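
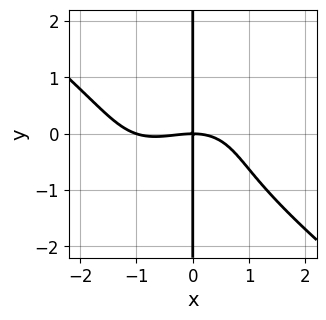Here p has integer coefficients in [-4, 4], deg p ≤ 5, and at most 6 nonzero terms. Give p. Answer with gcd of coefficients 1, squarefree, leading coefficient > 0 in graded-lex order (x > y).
x^4 + 2*x*y^3 + x^3 + x*y^2 + 3*x*y

The degree is 4 — the shape is more complex than any degree-3 curve.
Reading off the gridlines: among the integer gridlines, it crosses the x-axis at x ∈ {-1, 0}; every point of the y-axis in the box is on the curve.
Matching integer coefficients to the picture gives p.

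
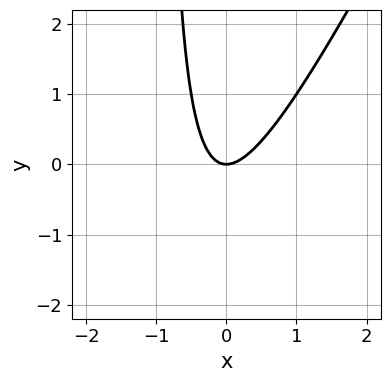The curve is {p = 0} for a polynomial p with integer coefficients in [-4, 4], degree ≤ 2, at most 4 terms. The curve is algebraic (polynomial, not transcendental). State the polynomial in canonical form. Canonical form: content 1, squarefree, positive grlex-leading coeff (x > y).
2*x^2 - x*y - y

The degree is 2 — no degree-1 curve has this shape.
Against the integer gridlines: it crosses the x-axis at the gridline x = 0; it meets the y-axis at y = 0 (among the integer gridlines).
Solving for integer coefficients yields p as stated.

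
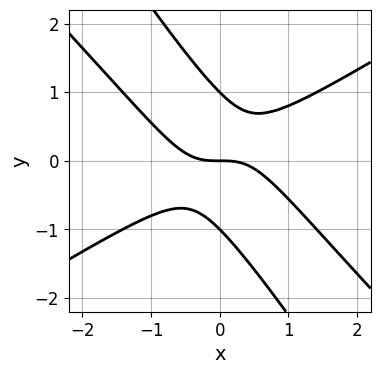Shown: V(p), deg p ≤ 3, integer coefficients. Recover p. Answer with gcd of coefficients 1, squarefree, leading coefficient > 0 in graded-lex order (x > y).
(a) The degree is 3 — a generic line meets the curve in up to 3 points.
(b) Checking where it meets the axes: it meets the x-axis at x = 0 (among the integer gridlines); among the integer gridlines, it crosses the y-axis at y ∈ {-1, 0, 1}.
(c) Putting this together gives p.

x^3 - 2*x*y^2 - y^3 + y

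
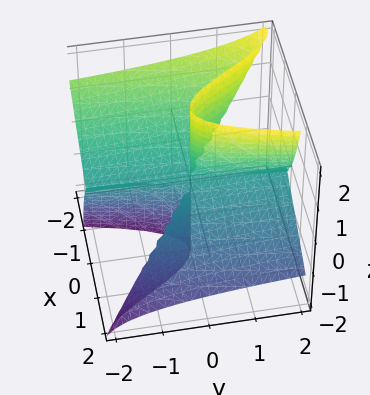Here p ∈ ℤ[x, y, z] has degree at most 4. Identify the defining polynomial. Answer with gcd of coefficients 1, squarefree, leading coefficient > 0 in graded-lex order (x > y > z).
2*x^3 + 3*x^2*z - y*z^2

1. Degree: the shape is more complex than any degree-2 surface, so deg p = 3.
2. From the visible intercepts: the visible z-axis segment lies entirely on the surface; it meets the x-axis at x = 0 (among the integer gridlines); every point of the y-axis in the box is on the surface.
3. Assembling these constraints gives the stated polynomial.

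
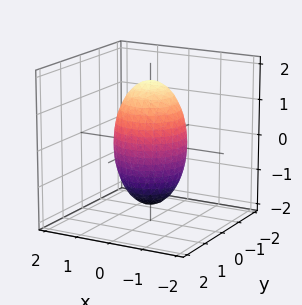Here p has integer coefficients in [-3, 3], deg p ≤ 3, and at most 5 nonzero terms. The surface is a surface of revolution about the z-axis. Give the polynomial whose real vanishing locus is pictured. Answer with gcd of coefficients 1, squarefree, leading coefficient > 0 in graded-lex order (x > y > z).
Degree: a generic line meets the surface in up to 2 points, so deg p = 2.
Symmetries: every cross-section ⟂ z is a circle, so x, y appear only via x² + y².
From the visible intercepts: a circular section at z = 1 has radius between 0 and 1; among the integer gridlines, it crosses the y-axis at y ∈ {-1, 1}; among the integer gridlines, it crosses the x-axis at x ∈ {-1, 1}.
These observations pin down the coefficients.

3*x^2 + 3*y^2 + z^2 - 3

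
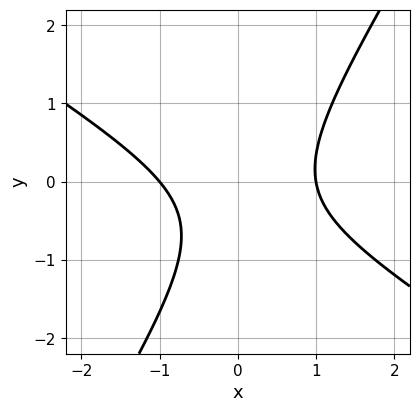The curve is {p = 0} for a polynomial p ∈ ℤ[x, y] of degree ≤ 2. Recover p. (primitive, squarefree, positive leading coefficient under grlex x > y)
3*x^2 + 3*x*y - 3*y^2 - 2*y - 3

The degree is 2 — no degree-1 curve has this shape.
Reading off the gridlines: no y-intercept at any integer in the box; the x-axis gridline crossings are at x ∈ {-1, 1}.
Assembling these constraints gives the stated polynomial.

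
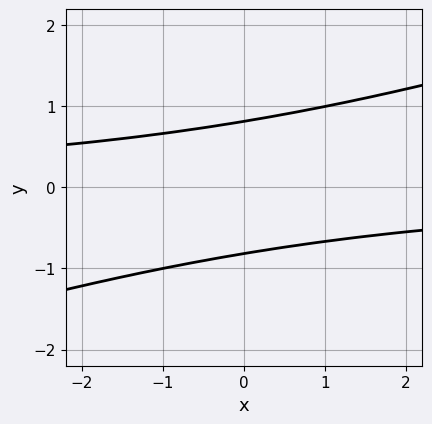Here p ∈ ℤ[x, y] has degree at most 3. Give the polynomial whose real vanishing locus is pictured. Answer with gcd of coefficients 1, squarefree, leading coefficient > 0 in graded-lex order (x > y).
x*y - 3*y^2 + 2

1. deg p = 2. No degree-1 curve has this shape.
2. Checking where it meets the axes: it misses every integer gridline on the x-axis.
3. These observations pin down the coefficients.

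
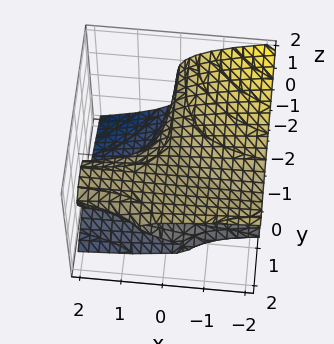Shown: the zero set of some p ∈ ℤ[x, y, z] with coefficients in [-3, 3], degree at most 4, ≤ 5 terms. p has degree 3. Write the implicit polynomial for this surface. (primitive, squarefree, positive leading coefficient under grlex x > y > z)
x*y^2 + 3*z^3 - 2*x*y + x - 2*z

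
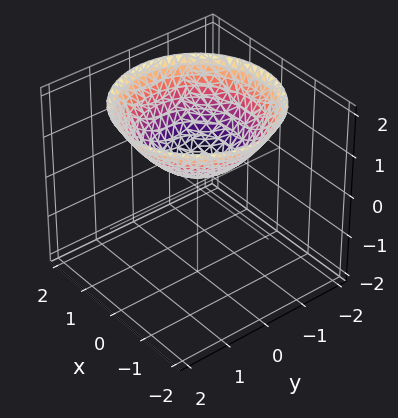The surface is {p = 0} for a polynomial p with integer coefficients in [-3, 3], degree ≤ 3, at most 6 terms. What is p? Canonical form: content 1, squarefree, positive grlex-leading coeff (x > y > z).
x^2 + y^2 - 2*z + 1

First, the degree is 2 — a generic line meets the surface in up to 2 points.
Next, symmetries: rotational symmetry about the z-axis ⇒ p depends on x, y only through x² + y².
Then, against the integer gridlines: no y-intercept at any integer in the box; a circular section at z = 2 has radius between 1 and 2.
Finally, solving for integer coefficients yields p as stated.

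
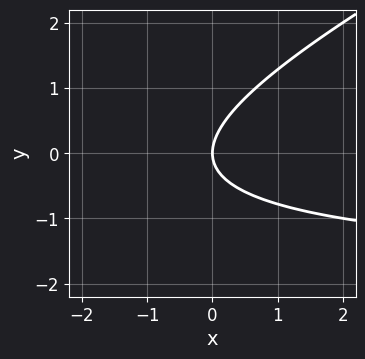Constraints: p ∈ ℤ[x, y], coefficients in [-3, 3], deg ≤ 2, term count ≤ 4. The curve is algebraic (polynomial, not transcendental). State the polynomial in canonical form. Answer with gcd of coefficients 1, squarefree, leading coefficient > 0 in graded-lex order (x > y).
x*y - 2*y^2 + 2*x

(a) The degree is 2 — no degree-1 curve has this shape.
(b) Observable constraints: it crosses the y-axis at the gridline y = 0; one x-axis crossing is at x = 0.
(c) These observations pin down the coefficients.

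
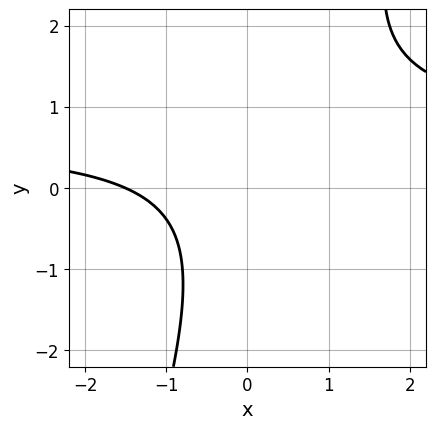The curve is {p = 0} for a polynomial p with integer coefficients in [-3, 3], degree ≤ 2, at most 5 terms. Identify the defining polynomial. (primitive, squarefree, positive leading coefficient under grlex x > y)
First, deg p = 2. A generic line meets the curve in up to 2 points.
Next, against the integer gridlines: it misses every integer gridline on the y-axis.
Finally, together with the visible shape, these determine p as stated.

3*x*y - y^2 - 2*x - 3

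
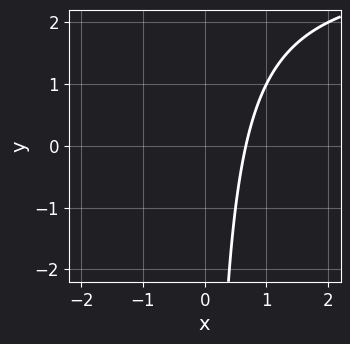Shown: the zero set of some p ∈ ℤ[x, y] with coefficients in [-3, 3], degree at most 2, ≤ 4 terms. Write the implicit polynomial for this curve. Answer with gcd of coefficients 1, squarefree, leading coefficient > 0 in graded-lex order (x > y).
First, the degree is 2 — no degree-1 curve has this shape.
Then, checking where it meets the axes: the curve avoids every integer y-axis point in the box.
Finally, assembling these constraints gives the stated polynomial.

x*y - 3*x + 2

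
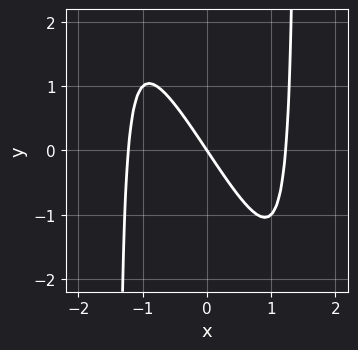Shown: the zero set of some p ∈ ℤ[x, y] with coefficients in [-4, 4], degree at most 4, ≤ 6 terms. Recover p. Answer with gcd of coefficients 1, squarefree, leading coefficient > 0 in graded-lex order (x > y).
First, the degree is 3 — a generic line meets the curve in up to 3 points.
Then, from the axis intercepts and sections: it crosses the x-axis at the gridline x = 0; it crosses the y-axis at the gridline y = 0.
Finally, the integer polynomial consistent with all of this is the stated p.

2*x^3 + x^2*y - 3*x - 2*y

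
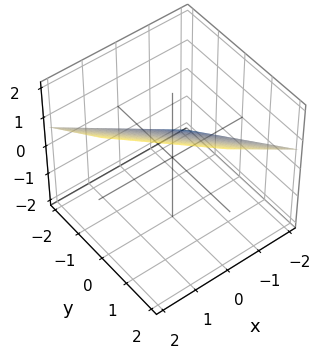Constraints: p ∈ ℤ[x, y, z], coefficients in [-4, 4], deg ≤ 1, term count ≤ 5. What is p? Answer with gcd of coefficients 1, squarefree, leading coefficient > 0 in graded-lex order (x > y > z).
First, degree: every cross-section is a straight line — this is a plane, so deg p = 1.
Then, against the integer gridlines: it meets the x-axis at x = -1 (among the integer gridlines); it meets the y-axis at y = -1 (among the integer gridlines).
Finally, assembling these constraints gives the stated polynomial.

2*x + 2*y - 3*z + 2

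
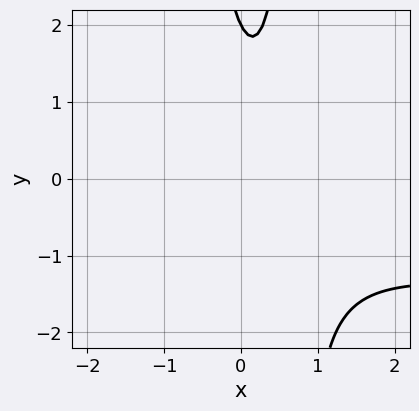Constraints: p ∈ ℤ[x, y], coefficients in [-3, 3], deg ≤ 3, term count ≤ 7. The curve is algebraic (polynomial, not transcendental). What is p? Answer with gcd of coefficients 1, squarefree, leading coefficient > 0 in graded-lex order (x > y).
2*x^2*y + 3*x^2 - 2*x - y + 2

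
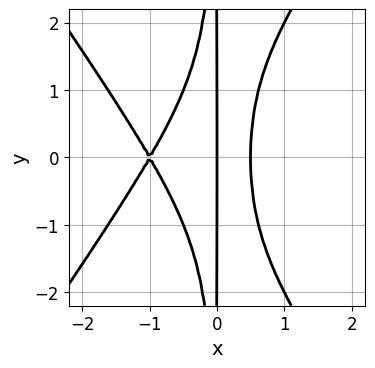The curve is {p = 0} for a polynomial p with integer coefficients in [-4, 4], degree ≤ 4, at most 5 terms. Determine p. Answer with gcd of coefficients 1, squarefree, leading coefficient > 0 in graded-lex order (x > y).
The degree is 4 — no degree-3 curve has this shape.
Symmetries: mirror symmetry y ↦ −y ⇒ only even powers of y.
Against the integer gridlines: the x-axis gridline crossings are at x ∈ {-1, 0}; the visible y-axis segment lies entirely on the curve.
Solving for integer coefficients yields p as stated.

2*x^4 - x^2*y^2 + 3*x^3 - x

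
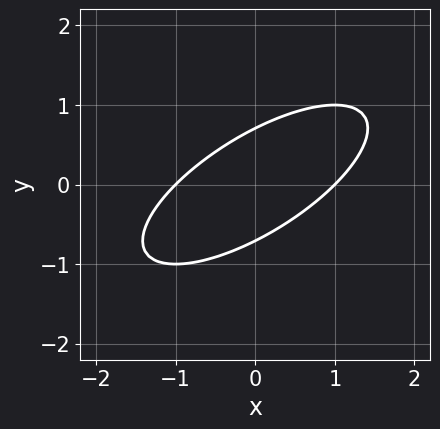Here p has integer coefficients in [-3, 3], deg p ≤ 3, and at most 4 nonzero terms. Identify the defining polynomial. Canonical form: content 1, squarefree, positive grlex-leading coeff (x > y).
x^2 - 2*x*y + 2*y^2 - 1

deg p = 2. The shape is more complex than any degree-1 curve.
Observable constraints: among the integer gridlines, it crosses the x-axis at x ∈ {-1, 1}.
Together with the visible shape, these determine p as stated.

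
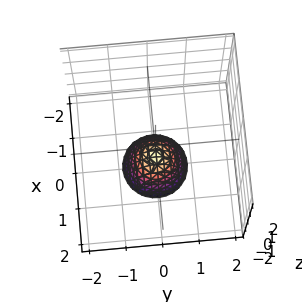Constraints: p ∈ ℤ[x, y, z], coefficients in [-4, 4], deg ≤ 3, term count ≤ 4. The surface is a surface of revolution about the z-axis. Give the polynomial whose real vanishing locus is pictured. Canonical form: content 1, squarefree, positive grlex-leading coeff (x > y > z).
(a) deg p = 2. The shape is more complex than any degree-1 surface.
(b) Symmetries: rotational symmetry about the z-axis ⇒ p depends on x, y only through x² + y².
(c) Against the integer gridlines: the surface avoids every integer y-axis point in the box; it misses every integer gridline on the x-axis.
(d) Putting this together gives p. Check: (0, 0, -1) on the z-axis lies on the surface, and p(0, 0, -1) = 0. ✓

3*x^2 + 3*y^2 + 2*z + 2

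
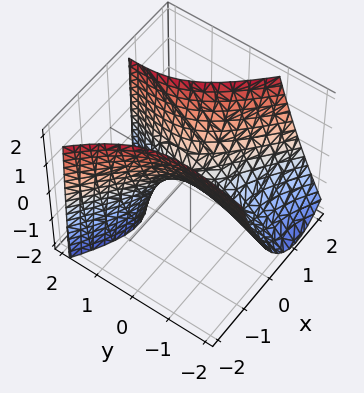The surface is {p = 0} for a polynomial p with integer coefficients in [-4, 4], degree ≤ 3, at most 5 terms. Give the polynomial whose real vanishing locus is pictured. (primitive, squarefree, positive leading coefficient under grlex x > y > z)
3*x^2 + 3*x*y - y^2 + y*z - 2*z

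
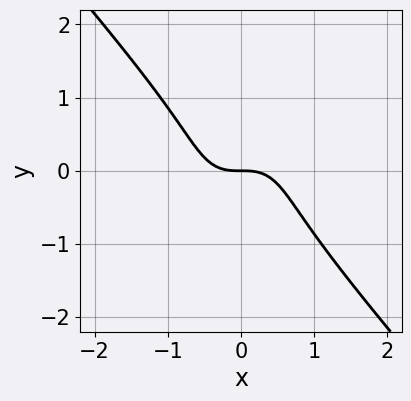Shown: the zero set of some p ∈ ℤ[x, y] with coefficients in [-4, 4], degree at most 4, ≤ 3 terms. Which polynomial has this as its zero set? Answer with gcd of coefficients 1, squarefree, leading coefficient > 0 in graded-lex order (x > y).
1. The degree is 3 — a generic line meets the curve in up to 3 points.
2. Checking where it meets the axes: one x-axis crossing is at x = 0; it crosses the y-axis at the gridline y = 0.
3. Together with the visible shape, these determine p as stated.

3*x^3 + 2*y^3 + 2*y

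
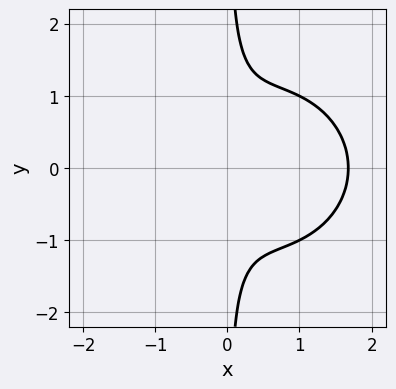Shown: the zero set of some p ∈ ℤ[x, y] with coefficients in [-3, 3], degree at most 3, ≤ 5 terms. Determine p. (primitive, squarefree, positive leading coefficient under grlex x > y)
1. deg p = 3. No degree-2 curve has this shape.
2. Symmetries: the y ↦ −y reflection is a symmetry, so y appears only in even powers.
3. From the axis intercepts and sections: the curve avoids every integer y-axis point in the box.
4. Matching integer coefficients to the picture gives p.

2*x^3 + 2*x*y^2 - 3*x^2 - 1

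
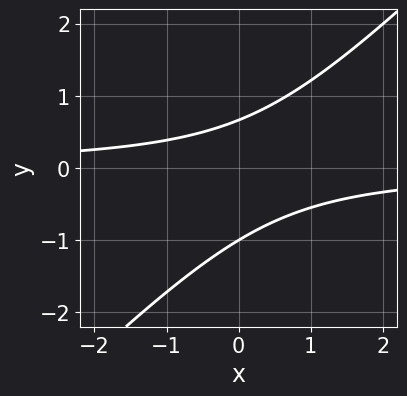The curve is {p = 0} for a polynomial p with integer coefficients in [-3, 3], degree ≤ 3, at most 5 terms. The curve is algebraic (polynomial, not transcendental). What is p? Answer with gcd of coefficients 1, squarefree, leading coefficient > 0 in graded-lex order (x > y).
3*x*y - 3*y^2 - y + 2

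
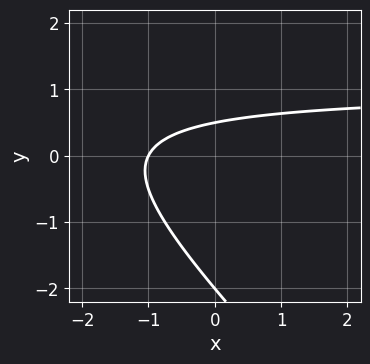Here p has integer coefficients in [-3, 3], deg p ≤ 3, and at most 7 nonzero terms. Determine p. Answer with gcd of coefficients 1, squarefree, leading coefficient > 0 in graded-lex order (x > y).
2*x*y + 2*y^2 - 2*x + 3*y - 2

1. deg p = 2. The shape is more complex than any degree-1 curve.
2. From the axis intercepts and sections: it crosses the y-axis at the gridline y = -2; one x-axis crossing is at x = -1.
3. Assembling these constraints gives the stated polynomial.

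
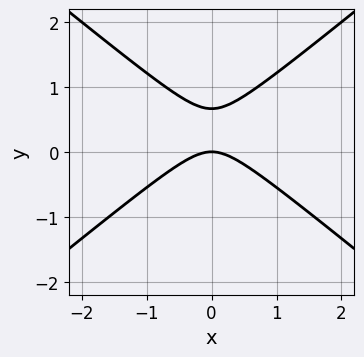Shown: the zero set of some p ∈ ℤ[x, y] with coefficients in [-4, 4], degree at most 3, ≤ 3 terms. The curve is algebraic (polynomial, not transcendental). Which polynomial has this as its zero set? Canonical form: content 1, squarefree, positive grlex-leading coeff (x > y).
2*x^2 - 3*y^2 + 2*y

1. Degree: no degree-1 curve has this shape, so deg p = 2.
2. Symmetries: the x ↦ −x reflection is a symmetry, so x appears only in even powers.
3. From the axis intercepts and sections: it crosses the y-axis at the gridline y = 0; one x-axis crossing is at x = 0.
4. These observations pin down the coefficients.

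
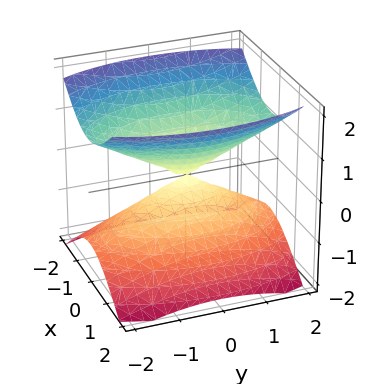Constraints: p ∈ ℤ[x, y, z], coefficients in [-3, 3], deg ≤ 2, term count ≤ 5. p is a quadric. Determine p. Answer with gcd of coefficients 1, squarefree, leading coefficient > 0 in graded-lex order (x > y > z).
There are 2 components. Treating them together as one polynomial.
deg p = 2. A double cone through the origin; a quadric.
Symmetries: the z ↦ −z reflection is a symmetry, so z appears only in even powers; it's symmetric under y → −y, forcing even powers of y; it's symmetric under x → −x, forcing even powers of x.
Checking where it meets the axes: one z-axis crossing is at z = 0; one y-axis crossing is at y = 0; it meets the x-axis at x = 0 (among the integer gridlines).
Putting this together gives p.

3*x^2 + y^2 - 3*z^2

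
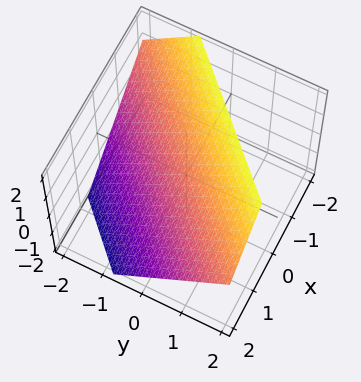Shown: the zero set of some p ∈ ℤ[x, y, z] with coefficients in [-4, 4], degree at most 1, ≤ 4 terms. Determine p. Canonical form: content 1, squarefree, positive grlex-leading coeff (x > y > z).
3*x - 3*y + 3*z - 2

First, deg p = 1. The surface is flat (a plane).
Finally, the integer polynomial consistent with all of this is the stated p.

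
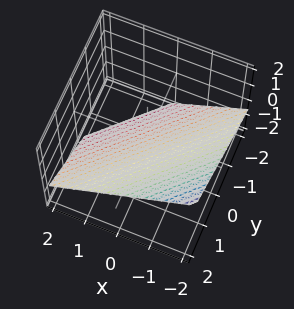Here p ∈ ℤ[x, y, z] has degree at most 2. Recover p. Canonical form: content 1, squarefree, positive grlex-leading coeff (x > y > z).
2*x - 2*y + 3*z + 2

1. deg p = 1. The surface is flat (a plane).
2. Observable constraints: it crosses the x-axis at the gridline x = -1; it meets the y-axis at y = 1 (among the integer gridlines).
3. Together with the visible shape, these determine p as stated.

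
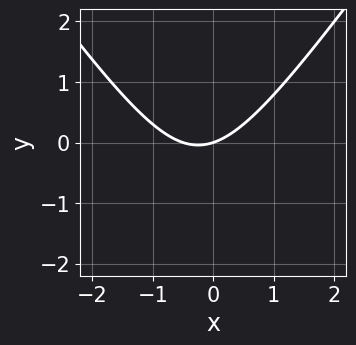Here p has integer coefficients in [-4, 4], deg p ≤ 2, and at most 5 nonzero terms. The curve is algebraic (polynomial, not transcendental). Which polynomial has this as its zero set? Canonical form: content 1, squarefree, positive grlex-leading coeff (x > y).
Degree: no degree-1 curve has this shape, so deg p = 2.
Observable constraints: it meets the y-axis at y = 0 (among the integer gridlines); it meets the x-axis at x = 0 (among the integer gridlines).
Fitting integer coefficients to these (and the overall shape) gives p.

2*x^2 - y^2 + x - 3*y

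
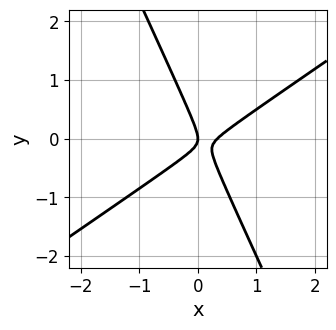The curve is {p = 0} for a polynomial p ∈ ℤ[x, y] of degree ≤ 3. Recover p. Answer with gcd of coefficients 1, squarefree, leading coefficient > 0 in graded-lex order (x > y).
3*x^2 - 3*x*y - 2*y^2 - x

deg p = 2. No degree-1 curve has this shape.
Reading off the gridlines: one y-axis crossing is at y = 0; it meets the x-axis at x = 0 (among the integer gridlines).
These observations pin down the coefficients.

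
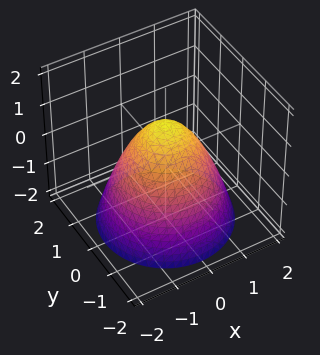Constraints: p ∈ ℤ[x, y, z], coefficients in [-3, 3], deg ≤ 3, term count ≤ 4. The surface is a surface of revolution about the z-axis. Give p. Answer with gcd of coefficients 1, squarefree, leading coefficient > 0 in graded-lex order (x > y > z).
1. deg p = 2. A generic line meets the surface in up to 2 points.
2. Symmetries: rotational symmetry about the z-axis ⇒ p depends on x, y only through x² + y².
3. From the axis intercepts and sections: the x-axis gridline crossings are at x ∈ {-1, 1}; it meets the z-axis at z = 1 (among the integer gridlines); among the integer gridlines, it crosses the y-axis at y ∈ {-1, 1}.
4. The integer polynomial consistent with all of this is the stated p.

x^2 + y^2 + z - 1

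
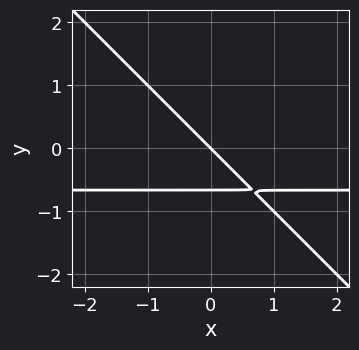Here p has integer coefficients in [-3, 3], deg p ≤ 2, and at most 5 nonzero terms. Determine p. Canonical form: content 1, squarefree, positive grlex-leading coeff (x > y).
Degree: no degree-1 curve has this shape, so deg p = 2.
Against the integer gridlines: it meets the y-axis at y = 0 (among the integer gridlines); it meets the x-axis at x = 0 (among the integer gridlines).
Together with the visible shape, these determine p as stated.

3*x*y + 3*y^2 + 2*x + 2*y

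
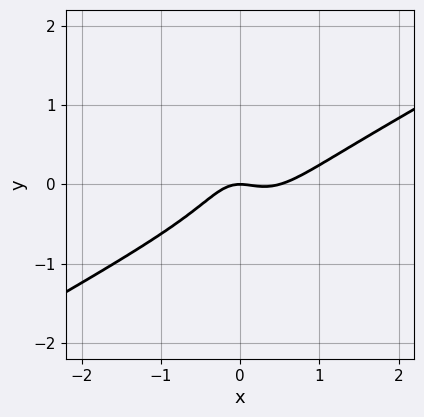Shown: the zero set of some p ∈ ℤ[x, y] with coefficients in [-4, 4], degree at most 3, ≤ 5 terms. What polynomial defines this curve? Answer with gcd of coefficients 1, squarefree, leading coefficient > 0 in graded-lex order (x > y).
1. The degree is 3 — a generic line meets the curve in up to 3 points.
2. Reading off the gridlines: it crosses the x-axis at the gridline x = 0; it crosses the y-axis at the gridline y = 0.
3. These observations pin down the coefficients.

2*x^3 - 3*x^2*y - 2*y^3 - x^2 - y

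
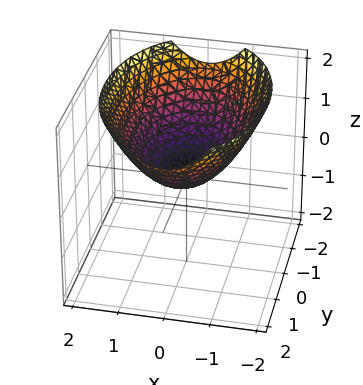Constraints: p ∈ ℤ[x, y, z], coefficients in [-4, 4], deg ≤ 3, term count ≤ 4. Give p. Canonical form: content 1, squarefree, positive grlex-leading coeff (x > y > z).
2*x^2 + y^2 - 3*z

1. Degree: a single bowl opening along one axis; a quadric, so deg p = 2.
2. Symmetries: it's symmetric under y → −y, forcing even powers of y; the x ↦ −x reflection is a symmetry, so x appears only in even powers.
3. Against the integer gridlines: it meets the z-axis at z = 0 (among the integer gridlines); it meets the y-axis at y = 0 (among the integer gridlines); one x-axis crossing is at x = 0.
4. Fitting integer coefficients to these (and the overall shape) gives p.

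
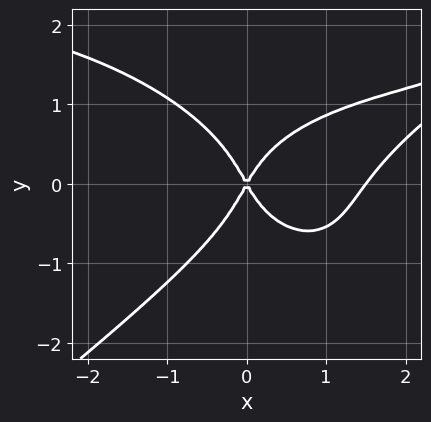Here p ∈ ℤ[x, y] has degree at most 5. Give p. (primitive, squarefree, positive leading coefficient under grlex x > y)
(a) Degree: the shape is more complex than any degree-3 curve, so deg p = 4.
(b) Reading off the gridlines: it crosses the y-axis at the gridline y = 0; it crosses the x-axis at the gridline x = 0.
(c) The integer polynomial consistent with all of this is the stated p.

x^3*y - 2*y^4 - 2*x^3 + 3*x^2 - y^2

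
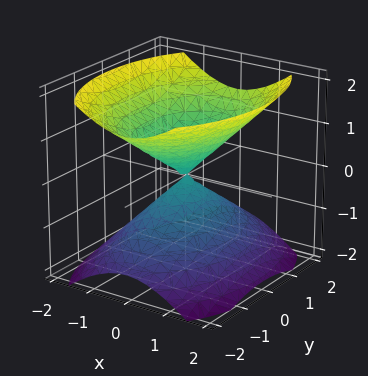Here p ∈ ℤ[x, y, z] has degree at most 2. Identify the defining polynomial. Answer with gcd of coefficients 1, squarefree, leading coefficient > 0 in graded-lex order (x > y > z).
First, the picture has 2 separate pieces. Treating them together as one polynomial.
Next, degree: a double cone through the origin; a quadric, so deg p = 2.
Then, symmetries: the z ↦ −z reflection is a symmetry, so z appears only in even powers; the y ↦ −y reflection is a symmetry, so y appears only in even powers; it's symmetric under x → −x, forcing even powers of x.
Then, observable constraints: one y-axis crossing is at y = 0; it meets the x-axis at x = 0 (among the integer gridlines); it meets the z-axis at z = 0 (among the integer gridlines).
Finally, these observations pin down the coefficients.

2*x^2 + y^2 - 2*z^2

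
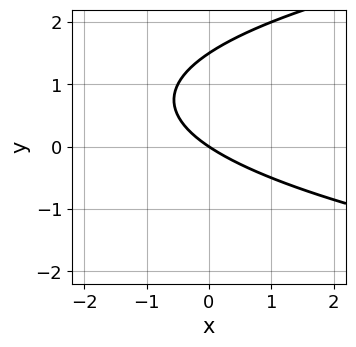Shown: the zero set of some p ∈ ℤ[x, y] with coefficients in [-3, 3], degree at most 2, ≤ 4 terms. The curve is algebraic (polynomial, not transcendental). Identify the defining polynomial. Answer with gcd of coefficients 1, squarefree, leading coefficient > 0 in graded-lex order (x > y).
2*y^2 - 2*x - 3*y

First, degree: no degree-1 curve has this shape, so deg p = 2.
Then, against the integer gridlines: one x-axis crossing is at x = 0; one y-axis crossing is at y = 0.
Finally, together with the visible shape, these determine p as stated.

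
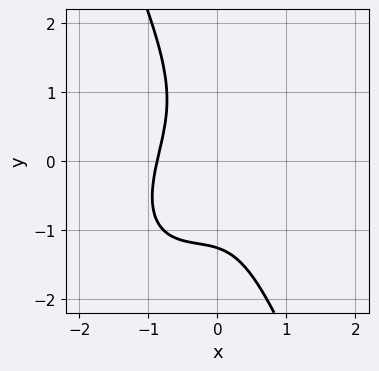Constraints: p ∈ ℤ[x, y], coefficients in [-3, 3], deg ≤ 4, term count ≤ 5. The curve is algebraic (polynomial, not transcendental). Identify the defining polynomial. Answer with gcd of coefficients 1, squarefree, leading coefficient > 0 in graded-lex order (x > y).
3*x^3 - 2*x^2*y + x*y^2 + y^3 + 2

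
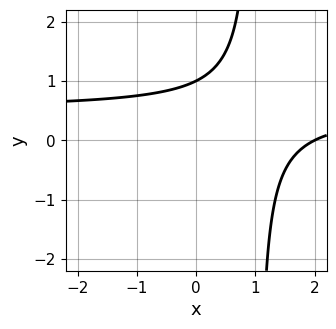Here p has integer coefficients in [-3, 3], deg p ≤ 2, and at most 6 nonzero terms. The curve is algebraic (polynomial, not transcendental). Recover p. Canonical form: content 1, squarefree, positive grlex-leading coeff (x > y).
2*x*y - x - 2*y + 2

(a) The degree is 2 — a generic line meets the curve in up to 2 points.
(b) From the visible intercepts: it meets the y-axis at y = 1 (among the integer gridlines); it meets the x-axis at x = 2 (among the integer gridlines).
(c) Fitting integer coefficients to these (and the overall shape) gives p.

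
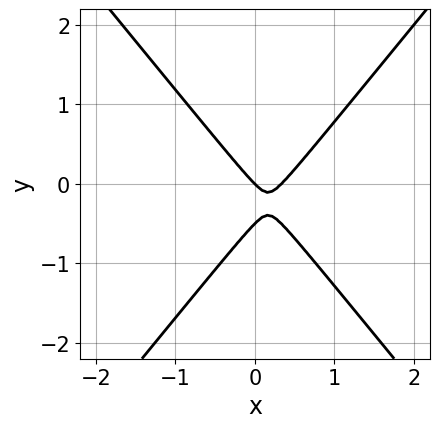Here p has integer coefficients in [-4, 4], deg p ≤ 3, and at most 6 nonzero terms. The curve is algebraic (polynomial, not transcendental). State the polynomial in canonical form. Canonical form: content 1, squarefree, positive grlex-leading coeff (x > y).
3*x^2 - 2*y^2 - x - y

(a) deg p = 2. The shape is more complex than any degree-1 curve.
(b) From the visible intercepts: one x-axis crossing is at x = 0; one y-axis crossing is at y = 0.
(c) These observations pin down the coefficients.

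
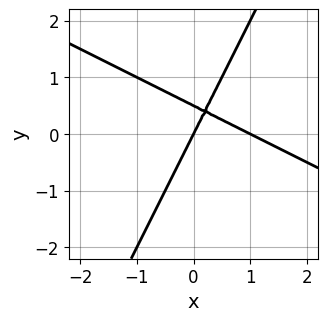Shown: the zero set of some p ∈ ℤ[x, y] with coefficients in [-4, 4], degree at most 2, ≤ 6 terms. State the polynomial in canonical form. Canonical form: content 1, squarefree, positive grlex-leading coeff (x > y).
2*x^2 + 3*x*y - 2*y^2 - 2*x + y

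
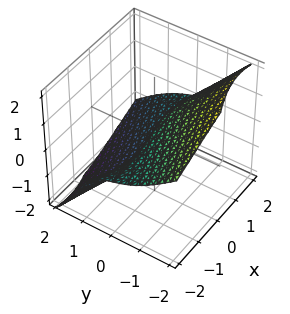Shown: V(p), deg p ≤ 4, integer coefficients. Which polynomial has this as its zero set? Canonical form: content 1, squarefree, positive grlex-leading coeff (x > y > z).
1. The degree is 3 — the shape is more complex than any degree-2 surface.
2. Observable constraints: every point of the x-axis in the box is on the surface; it meets the y-axis at y = 0 (among the integer gridlines); it meets the z-axis at z = 0 (among the integer gridlines).
3. These observations pin down the coefficients.

2*x^2*z - 3*x*z^2 + 2*y^3 + 3*z^3 + 3*y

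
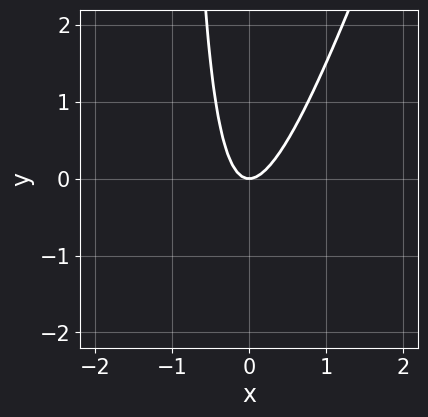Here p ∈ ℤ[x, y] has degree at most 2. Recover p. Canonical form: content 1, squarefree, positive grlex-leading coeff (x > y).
3*x^2 - x*y - y

(a) The degree is 2 — no degree-1 curve has this shape.
(b) From the axis intercepts and sections: it crosses the x-axis at the gridline x = 0; one y-axis crossing is at y = 0.
(c) The integer polynomial consistent with all of this is the stated p.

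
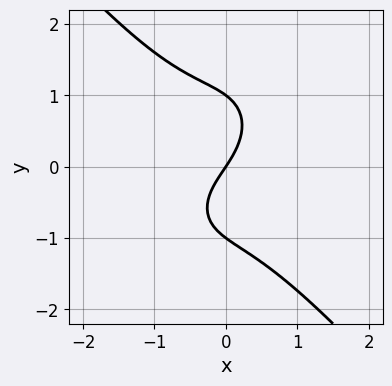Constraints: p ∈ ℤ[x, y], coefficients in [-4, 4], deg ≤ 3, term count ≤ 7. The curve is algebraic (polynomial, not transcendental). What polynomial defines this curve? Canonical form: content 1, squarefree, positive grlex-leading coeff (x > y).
(a) The degree is 3 — no degree-2 curve has this shape.
(b) Against the integer gridlines: the y-axis gridline crossings are at y ∈ {-1, 0, 1}; one x-axis crossing is at x = 0.
(c) Matching integer coefficients to the picture gives p.

3*x^3 + 2*y^3 + x^2 + 3*x - 2*y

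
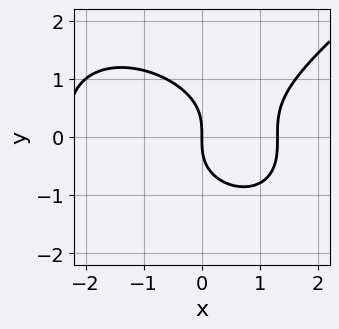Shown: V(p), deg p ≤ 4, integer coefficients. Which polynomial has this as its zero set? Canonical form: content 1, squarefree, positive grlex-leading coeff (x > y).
First, degree: no degree-2 curve has this shape, so deg p = 3.
Then, checking where it meets the axes: it meets the y-axis at y = 0 (among the integer gridlines); it meets the x-axis at x = 0 (among the integer gridlines).
Finally, putting this together gives p.

x^3 - 2*y^3 + x^2 - 3*x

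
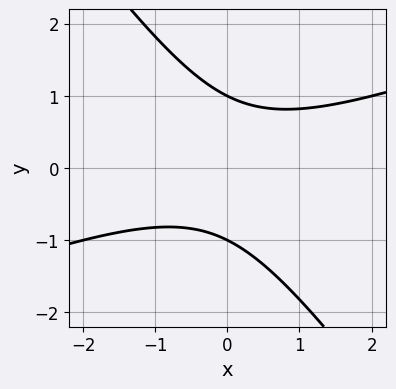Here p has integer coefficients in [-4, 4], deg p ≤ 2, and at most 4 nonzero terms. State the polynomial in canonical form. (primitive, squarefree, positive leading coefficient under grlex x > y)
(a) Degree: a generic line meets the curve in up to 2 points, so deg p = 2.
(b) Observable constraints: no x-intercept at any integer in the box; the y-axis gridline crossings are at y ∈ {-1, 1}.
(c) Assembling these constraints gives the stated polynomial.

x^2 - 2*x*y - 2*y^2 + 2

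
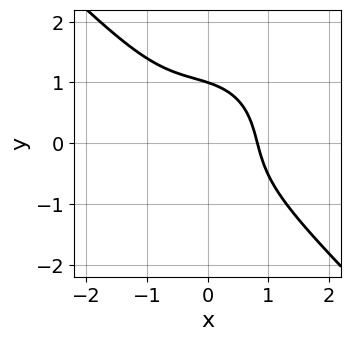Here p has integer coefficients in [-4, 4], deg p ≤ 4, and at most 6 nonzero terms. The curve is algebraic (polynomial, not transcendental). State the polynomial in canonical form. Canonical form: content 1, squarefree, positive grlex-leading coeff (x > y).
First, deg p = 3. The shape is more complex than any degree-2 curve.
Then, checking where it meets the axes: it crosses the y-axis at the gridline y = 1.
Finally, fitting integer coefficients to these (and the overall shape) gives p.

3*x^3 + 3*y^3 + 2*x^2 + 3*x*y - 3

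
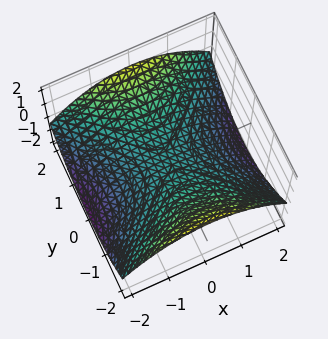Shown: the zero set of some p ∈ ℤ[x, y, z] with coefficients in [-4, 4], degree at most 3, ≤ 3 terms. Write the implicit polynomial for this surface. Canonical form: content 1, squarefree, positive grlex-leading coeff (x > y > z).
(a) Degree: a hyperbolic paraboloid; a quadric, so deg p = 2.
(b) Symmetries: it's symmetric under x → −x, forcing even powers of x; mirror symmetry y ↦ −y ⇒ only even powers of y.
(c) From the visible intercepts: it meets the z-axis at z = 0 (among the integer gridlines); it crosses the y-axis at the gridline y = 0; one x-axis crossing is at x = 0.
(d) Putting this together gives p.

x^2 - y^2 + 3*z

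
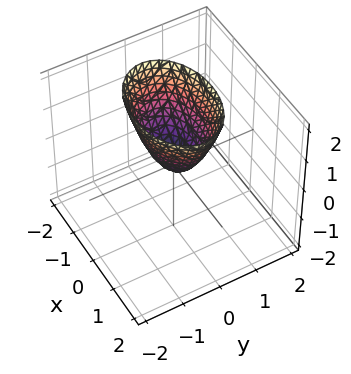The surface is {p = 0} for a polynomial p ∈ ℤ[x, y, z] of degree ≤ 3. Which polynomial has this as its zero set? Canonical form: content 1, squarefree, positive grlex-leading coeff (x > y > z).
First, the degree is 2 — a paraboloid; a quadric.
Then, symmetries: the x ↦ −x reflection is a symmetry, so x appears only in even powers; mirror symmetry y ↦ −y ⇒ only even powers of y.
Next, observable constraints: it meets the z-axis at z = 0 (among the integer gridlines); one y-axis crossing is at y = 0; it crosses the x-axis at the gridline x = 0.
Finally, these observations pin down the coefficients.

x^2 + 2*y^2 - z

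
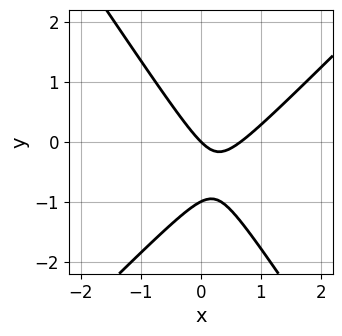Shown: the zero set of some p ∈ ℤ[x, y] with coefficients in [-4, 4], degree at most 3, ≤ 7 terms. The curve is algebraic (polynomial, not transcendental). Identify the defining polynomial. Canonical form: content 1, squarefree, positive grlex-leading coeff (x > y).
Degree: a generic line meets the curve in up to 2 points, so deg p = 2.
Against the integer gridlines: the y-axis gridline crossings are at y ∈ {-1, 0}; it meets the x-axis at x = 0 (among the integer gridlines).
Together with the visible shape, these determine p as stated.

3*x^2 - x*y - 2*y^2 - 2*x - 2*y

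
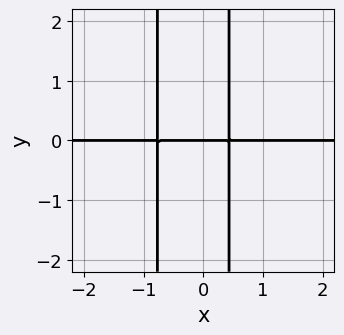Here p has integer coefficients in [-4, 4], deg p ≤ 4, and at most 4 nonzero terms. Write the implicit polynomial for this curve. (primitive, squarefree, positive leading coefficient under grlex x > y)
3*x^2*y + x*y - y

1. Degree: no degree-2 curve has this shape, so deg p = 3.
2. Reading off the gridlines: it crosses the y-axis at the gridline y = 0; every point of the x-axis in the box is on the curve.
3. These observations pin down the coefficients.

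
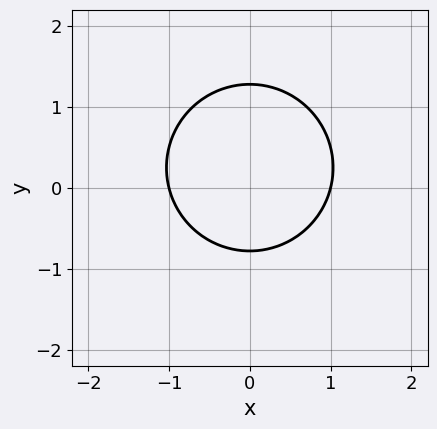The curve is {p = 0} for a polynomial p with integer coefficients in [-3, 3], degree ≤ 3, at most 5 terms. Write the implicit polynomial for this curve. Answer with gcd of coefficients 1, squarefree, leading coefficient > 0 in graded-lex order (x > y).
2*x^2 + 2*y^2 - y - 2

(a) The degree is 2 — no degree-1 curve has this shape.
(b) Symmetries: the x ↦ −x reflection is a symmetry, so x appears only in even powers.
(c) Observable constraints: among the integer gridlines, it crosses the x-axis at x ∈ {-1, 1}.
(d) These observations pin down the coefficients.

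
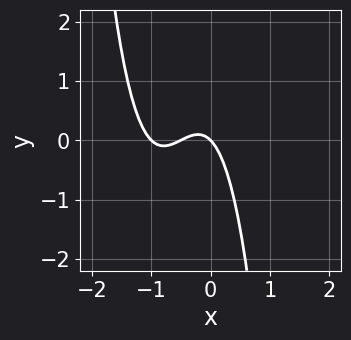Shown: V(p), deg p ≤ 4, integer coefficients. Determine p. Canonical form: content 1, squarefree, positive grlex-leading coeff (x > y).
2*x^3 + 3*x^2 + x + y

First, deg p = 3.
Next, observable constraints: it crosses the y-axis at the gridline y = 0; the x-axis gridline crossings are at x ∈ {-1, 0}.
Finally, assembling these constraints gives the stated polynomial.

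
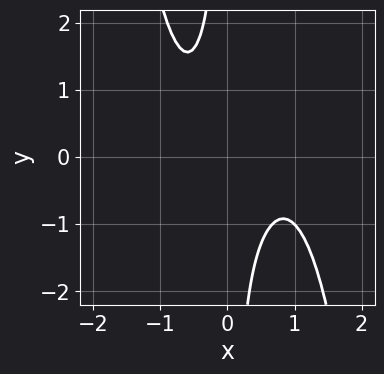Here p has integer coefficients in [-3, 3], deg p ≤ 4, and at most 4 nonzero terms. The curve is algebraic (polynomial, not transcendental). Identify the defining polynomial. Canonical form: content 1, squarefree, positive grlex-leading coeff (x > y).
1. The degree is 4 — a generic line meets the curve in up to 4 points.
2. Against the integer gridlines: no x-intercept at any integer in the box; it misses every integer gridline on the y-axis.
3. Fitting integer coefficients to these (and the overall shape) gives p.

3*x^4 - 2*x^3 + 3*x*y + 2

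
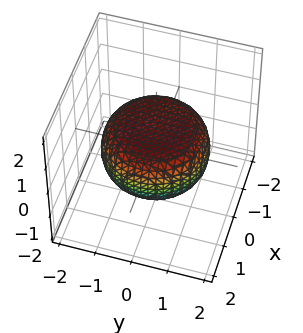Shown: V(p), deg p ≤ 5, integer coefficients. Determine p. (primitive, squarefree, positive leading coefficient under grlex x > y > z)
(a) Degree: no degree-3 surface has this shape, so deg p = 4.
(b) Symmetries: the surface is invariant under rotation about z: p = q(x² + y², z).
(c) Against the integer gridlines: a circular section at z = 0 has radius between 1 and 2.
(d) Matching integer coefficients to the picture gives p.

x^4 + 2*x^2*y^2 + y^4 - x^2 - y^2 + 3*z^2 - 2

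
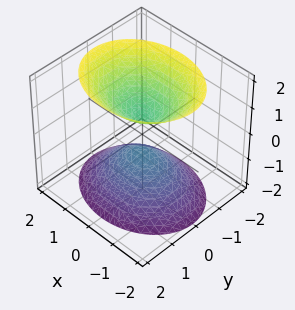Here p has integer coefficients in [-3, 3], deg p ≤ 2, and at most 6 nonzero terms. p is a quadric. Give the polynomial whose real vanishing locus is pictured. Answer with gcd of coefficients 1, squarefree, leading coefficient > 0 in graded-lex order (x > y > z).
2*x^2 + 3*y^2 - 2*z^2 + 1

First, I count 2 distinct pieces.
Next, deg p = 2.
Next, symmetries: it's symmetric under x → −x, forcing even powers of x; it's symmetric under z → −z, forcing even powers of z; mirror symmetry y ↦ −y ⇒ only even powers of y.
Next, observable constraints: no x-intercept at any integer in the box; no y-intercept at any integer in the box.
Finally, putting this together gives p.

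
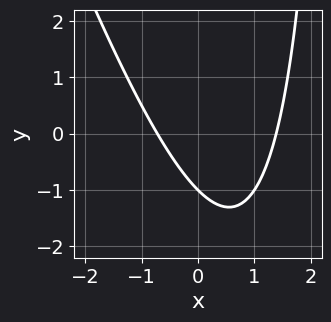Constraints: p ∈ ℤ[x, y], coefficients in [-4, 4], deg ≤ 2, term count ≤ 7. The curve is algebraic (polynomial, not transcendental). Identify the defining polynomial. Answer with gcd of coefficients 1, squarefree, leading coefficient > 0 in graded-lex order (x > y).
3*x^2 + x*y - 2*x - 3*y - 3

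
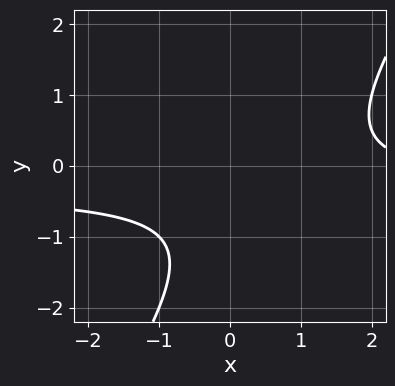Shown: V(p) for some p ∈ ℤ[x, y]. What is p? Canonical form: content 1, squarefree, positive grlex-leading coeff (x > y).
deg p = 2.
Against the integer gridlines: it misses every integer gridline on the y-axis; the curve avoids every integer x-axis point in the box.
The integer polynomial consistent with all of this is the stated p.

3*x*y - 2*y^2 + x - 3*y - 3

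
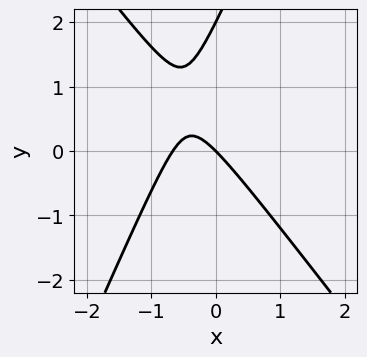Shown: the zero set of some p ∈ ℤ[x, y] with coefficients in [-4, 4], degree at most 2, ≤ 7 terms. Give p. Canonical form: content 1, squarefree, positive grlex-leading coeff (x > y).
The degree is 2 — no degree-1 curve has this shape.
Against the integer gridlines: it meets the x-axis at x = 0 (among the integer gridlines); the y-axis gridline crossings are at y ∈ {0, 2}.
Solving for integer coefficients yields p as stated.

3*x^2 + x*y - y^2 + 2*x + 2*y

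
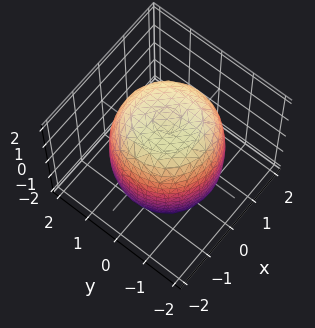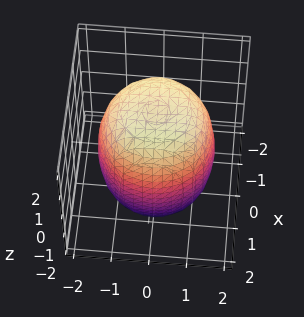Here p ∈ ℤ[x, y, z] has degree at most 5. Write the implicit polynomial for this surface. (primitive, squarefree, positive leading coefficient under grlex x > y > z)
x^4 + 2*x^2*y^2 + y^4 - x^2 - y^2 + z^2 - 3

(a) deg p = 4. No degree-3 surface has this shape.
(b) By symmetry, every cross-section ⟂ z is a circle, so x, y appear only via x² + y².
(c) From the visible intercepts: a circular section at z = -1 has radius between 1 and 2.
(d) These observations pin down the coefficients.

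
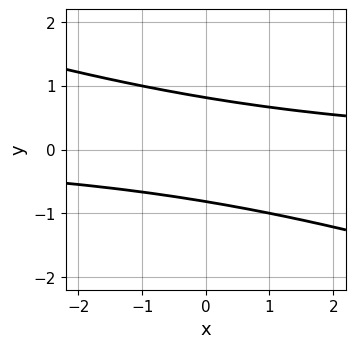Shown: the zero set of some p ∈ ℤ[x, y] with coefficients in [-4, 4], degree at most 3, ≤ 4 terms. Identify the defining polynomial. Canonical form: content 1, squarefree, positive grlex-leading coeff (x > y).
x*y + 3*y^2 - 2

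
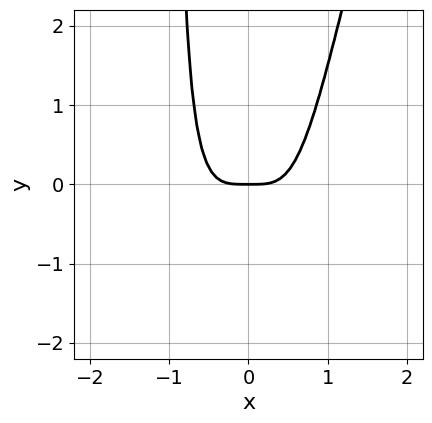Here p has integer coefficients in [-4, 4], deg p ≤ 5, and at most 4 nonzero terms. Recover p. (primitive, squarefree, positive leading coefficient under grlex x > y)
First, the degree is 4 — a generic line meets the curve in up to 4 points.
Next, from the axis intercepts and sections: it meets the y-axis at y = 0 (among the integer gridlines); it meets the x-axis at x = 0 (among the integer gridlines).
Finally, matching integer coefficients to the picture gives p.

3*x^4 - x^3*y - y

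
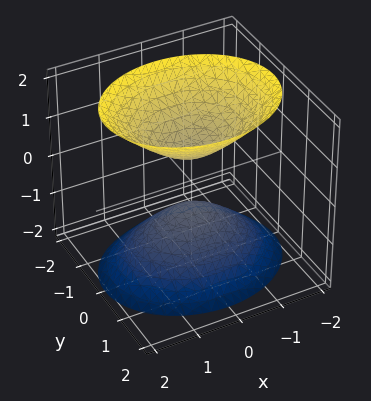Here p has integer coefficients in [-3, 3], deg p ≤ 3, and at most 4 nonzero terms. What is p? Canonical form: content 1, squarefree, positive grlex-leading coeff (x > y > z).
2*x^2 + 3*y^2 - 2*z^2 + 1

The picture has 2 separate pieces. Treating them together as one polynomial.
deg p = 2. Two separate bowl-shaped sheets opening away from each other; a quadric.
Symmetries: the z ↦ −z reflection is a symmetry, so z appears only in even powers; mirror symmetry x ↦ −x ⇒ only even powers of x; the y ↦ −y reflection is a symmetry, so y appears only in even powers.
Observable constraints: no x-intercept at any integer in the box; no y-intercept at any integer in the box.
Putting this together gives p.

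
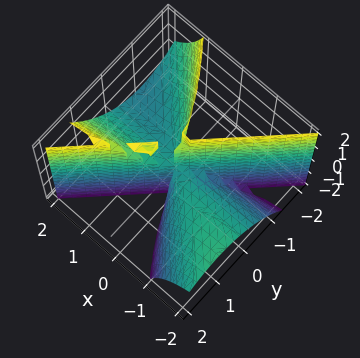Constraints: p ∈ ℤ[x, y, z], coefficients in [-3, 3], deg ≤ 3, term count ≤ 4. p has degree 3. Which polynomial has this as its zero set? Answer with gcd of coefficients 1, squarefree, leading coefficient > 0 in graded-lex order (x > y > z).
(a) I count 3 distinct pieces. Treating them together as one polynomial.
(b) The degree is 3 — a generic line meets the surface in up to 3 points.
(c) Against the integer gridlines: one y-axis crossing is at y = 0; the visible z-axis segment lies entirely on the surface; the visible x-axis segment lies entirely on the surface.
(d) The integer polynomial consistent with all of this is the stated p.

x^2*y - x^2*z + x*y*z - y^3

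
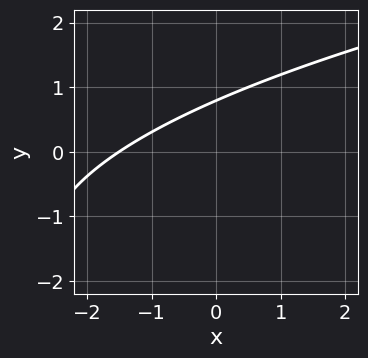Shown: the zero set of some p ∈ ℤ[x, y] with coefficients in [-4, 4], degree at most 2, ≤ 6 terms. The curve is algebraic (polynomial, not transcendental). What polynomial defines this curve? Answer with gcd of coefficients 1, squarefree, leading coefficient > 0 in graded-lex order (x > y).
First, degree: no degree-1 curve has this shape, so deg p = 2.
Finally, solving for integer coefficients yields p as stated.

y^2 - 2*x + 3*y - 3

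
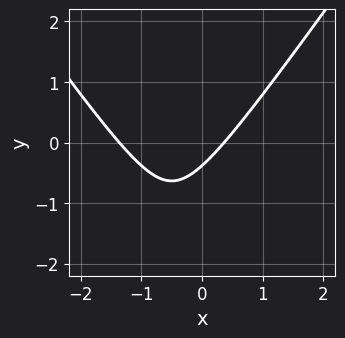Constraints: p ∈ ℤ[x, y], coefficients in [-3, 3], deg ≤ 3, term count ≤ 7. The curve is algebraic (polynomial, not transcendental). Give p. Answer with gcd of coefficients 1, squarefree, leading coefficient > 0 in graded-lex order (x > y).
2*x^2 - y^2 + 2*x - 3*y - 1

Degree: no degree-1 curve has this shape, so deg p = 2.
The integer polynomial consistent with all of this is the stated p.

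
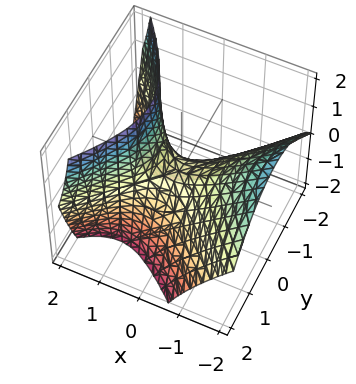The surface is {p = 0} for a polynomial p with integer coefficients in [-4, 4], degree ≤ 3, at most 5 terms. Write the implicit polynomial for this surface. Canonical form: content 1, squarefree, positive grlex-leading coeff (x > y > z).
x^2 + x*z - y^2 - z

Degree: the shape is more complex than any degree-1 surface, so deg p = 2.
Observable constraints: one y-axis crossing is at y = 0; it meets the x-axis at x = 0 (among the integer gridlines); it meets the z-axis at z = 0 (among the integer gridlines).
Solving for integer coefficients yields p as stated.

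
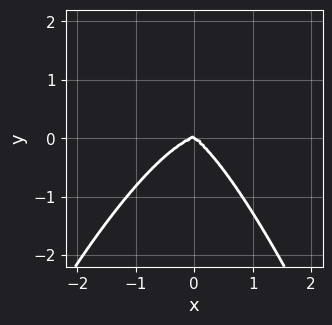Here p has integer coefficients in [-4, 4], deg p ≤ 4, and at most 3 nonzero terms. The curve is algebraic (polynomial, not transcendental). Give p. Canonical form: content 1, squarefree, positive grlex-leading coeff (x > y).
3*x^4 + 2*x*y^2 + 3*y^3

Degree: no degree-3 curve has this shape, so deg p = 4.
Reading off the gridlines: one x-axis crossing is at x = 0; one y-axis crossing is at y = 0.
Matching integer coefficients to the picture gives p.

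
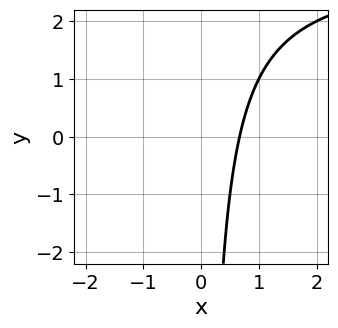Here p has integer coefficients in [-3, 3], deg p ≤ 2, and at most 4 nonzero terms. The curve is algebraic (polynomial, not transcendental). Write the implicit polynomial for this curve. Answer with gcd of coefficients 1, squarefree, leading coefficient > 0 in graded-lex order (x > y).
x*y - 3*x + 2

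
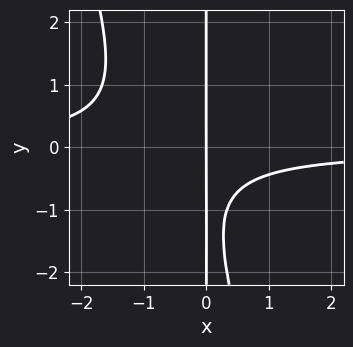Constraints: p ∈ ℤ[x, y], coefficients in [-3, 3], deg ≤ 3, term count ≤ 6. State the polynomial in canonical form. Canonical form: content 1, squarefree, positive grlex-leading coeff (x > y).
3*x^2*y + x*y^2 + 2*x*y + 2*x

1. The degree is 3 — no degree-2 curve has this shape.
2. Observable constraints: the visible y-axis segment lies entirely on the curve; it meets the x-axis at x = 0 (among the integer gridlines).
3. Matching integer coefficients to the picture gives p.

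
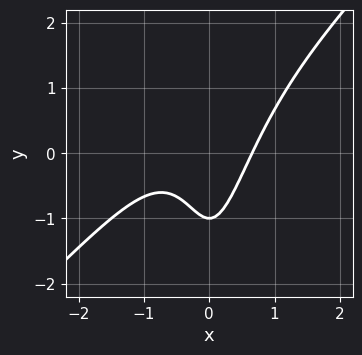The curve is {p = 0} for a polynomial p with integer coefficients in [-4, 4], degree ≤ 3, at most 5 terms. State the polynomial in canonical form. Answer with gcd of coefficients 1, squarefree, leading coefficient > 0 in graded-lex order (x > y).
2*x^3 - 2*x^2*y + x^2 - y - 1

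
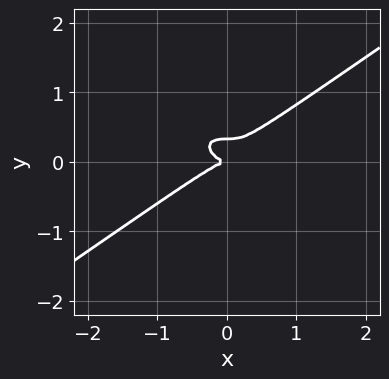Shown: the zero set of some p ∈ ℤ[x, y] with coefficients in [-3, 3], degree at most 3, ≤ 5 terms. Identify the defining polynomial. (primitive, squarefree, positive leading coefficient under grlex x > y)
x^3 - 3*y^3 + y^2

1. deg p = 3.
2. From the visible intercepts: one y-axis crossing is at y = 0; it meets the x-axis at x = 0 (among the integer gridlines).
3. The integer polynomial consistent with all of this is the stated p.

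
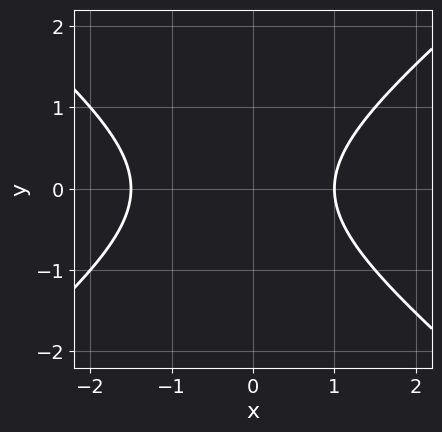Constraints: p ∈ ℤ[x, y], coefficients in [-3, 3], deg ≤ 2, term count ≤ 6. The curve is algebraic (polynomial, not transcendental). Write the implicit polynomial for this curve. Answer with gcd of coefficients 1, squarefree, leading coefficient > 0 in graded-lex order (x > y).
2*x^2 - 3*y^2 + x - 3

1. deg p = 2. No degree-1 curve has this shape.
2. Symmetries: it's symmetric under y → −y, forcing even powers of y.
3. From the axis intercepts and sections: it crosses the x-axis at the gridline x = 1; no y-intercept at any integer in the box.
4. Matching integer coefficients to the picture gives p.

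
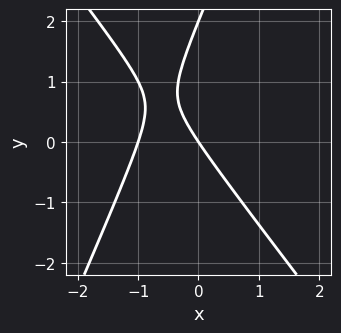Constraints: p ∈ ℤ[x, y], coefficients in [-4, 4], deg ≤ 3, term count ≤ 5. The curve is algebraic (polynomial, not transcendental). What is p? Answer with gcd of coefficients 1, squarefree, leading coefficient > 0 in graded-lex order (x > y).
(a) Degree: a generic line meets the curve in up to 2 points, so deg p = 2.
(b) Checking where it meets the axes: among the integer gridlines, it crosses the y-axis at y ∈ {0, 2}; among the integer gridlines, it crosses the x-axis at x ∈ {-1, 0}.
(c) Matching integer coefficients to the picture gives p.

3*x^2 + x*y - y^2 + 3*x + 2*y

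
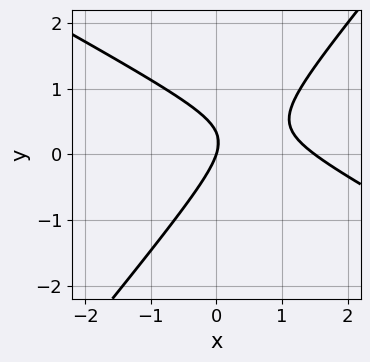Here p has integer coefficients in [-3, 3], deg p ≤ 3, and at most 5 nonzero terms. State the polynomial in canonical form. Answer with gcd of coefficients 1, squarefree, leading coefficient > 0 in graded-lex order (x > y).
2*x^2 + 2*x*y - 3*y^2 - 3*x + y

First, the degree is 2 — a generic line meets the curve in up to 2 points.
Next, from the axis intercepts and sections: it meets the y-axis at y = 0 (among the integer gridlines); it meets the x-axis at x = 0 (among the integer gridlines).
Finally, these observations pin down the coefficients.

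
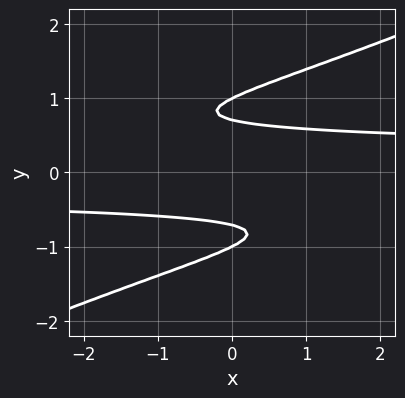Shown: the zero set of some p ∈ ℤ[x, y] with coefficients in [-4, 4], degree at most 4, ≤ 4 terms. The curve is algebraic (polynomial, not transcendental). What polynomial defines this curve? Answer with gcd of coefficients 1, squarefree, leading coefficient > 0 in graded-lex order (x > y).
The degree is 4 — no degree-3 curve has this shape.
Checking where it meets the axes: no x-intercept at any integer in the box; among the integer gridlines, it crosses the y-axis at y ∈ {-1, 1}.
Matching integer coefficients to the picture gives p.

x*y^3 - 2*y^4 + 3*y^2 - 1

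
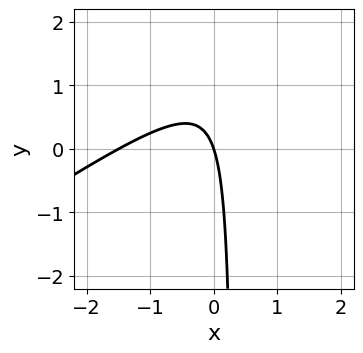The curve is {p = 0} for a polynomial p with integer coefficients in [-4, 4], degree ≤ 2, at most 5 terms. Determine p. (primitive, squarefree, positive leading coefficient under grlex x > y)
(a) Degree: a generic line meets the curve in up to 2 points, so deg p = 2.
(b) Checking where it meets the axes: it meets the y-axis at y = 0 (among the integer gridlines); one x-axis crossing is at x = 0.
(c) Fitting integer coefficients to these (and the overall shape) gives p.

2*x^2 - 3*x*y + 3*x + y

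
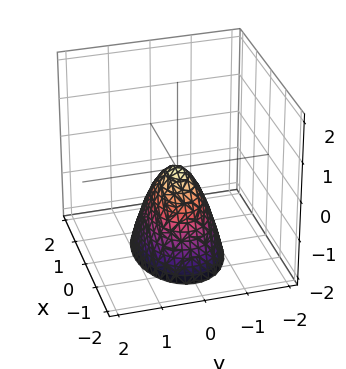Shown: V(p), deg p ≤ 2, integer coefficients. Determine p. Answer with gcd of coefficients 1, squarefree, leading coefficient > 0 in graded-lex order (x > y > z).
(a) deg p = 2.
(b) Symmetries: the x ↦ −x reflection is a symmetry, so x appears only in even powers; mirror symmetry y ↦ −y ⇒ only even powers of y.
(c) From the visible intercepts: it crosses the x-axis at the gridline x = 0; it meets the y-axis at y = 0 (among the integer gridlines); one z-axis crossing is at z = 0.
(d) Putting this together gives p.

x^2 + 2*y^2 + z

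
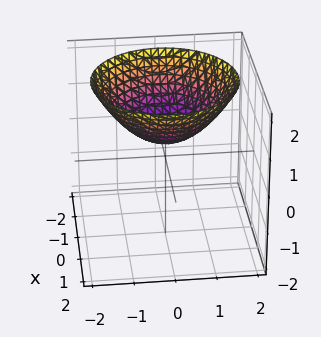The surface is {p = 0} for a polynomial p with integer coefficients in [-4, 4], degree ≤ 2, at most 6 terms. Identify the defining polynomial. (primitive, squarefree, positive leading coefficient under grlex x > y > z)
First, the degree is 2 — the shape is more complex than any degree-1 surface.
Next, symmetry: the z-axis is an axis of rotation, so x and y enter only as x² + y².
Then, reading off the gridlines: a circular section at z = 2 has radius between 1 and 2; no y-intercept at any integer in the box; it misses every integer gridline on the x-axis.
Finally, these observations pin down the coefficients.

x^2 + y^2 - 2*z + 1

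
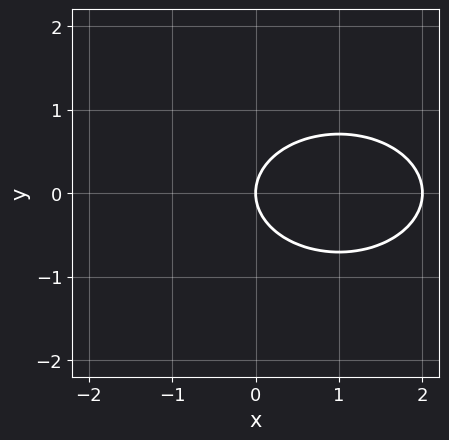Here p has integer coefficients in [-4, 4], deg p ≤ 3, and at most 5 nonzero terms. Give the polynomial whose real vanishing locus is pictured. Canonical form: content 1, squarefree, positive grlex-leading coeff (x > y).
Degree: the shape is more complex than any degree-1 curve, so deg p = 2.
Symmetries: the y ↦ −y reflection is a symmetry, so y appears only in even powers.
From the axis intercepts and sections: among the integer gridlines, it crosses the x-axis at x ∈ {0, 2}; it crosses the y-axis at the gridline y = 0.
The integer polynomial consistent with all of this is the stated p.

x^2 + 2*y^2 - 2*x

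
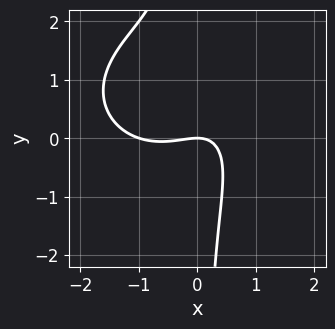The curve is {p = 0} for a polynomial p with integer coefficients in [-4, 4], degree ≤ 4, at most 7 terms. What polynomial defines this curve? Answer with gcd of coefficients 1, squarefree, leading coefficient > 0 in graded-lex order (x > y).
2*x^3 + 3*x*y^2 + 2*x^2 - 3*x*y + 3*y

(a) The degree is 3 — the shape is more complex than any degree-2 curve.
(b) Checking where it meets the axes: among the integer gridlines, it crosses the x-axis at x ∈ {-1, 0}; one y-axis crossing is at y = 0.
(c) Together with the visible shape, these determine p as stated.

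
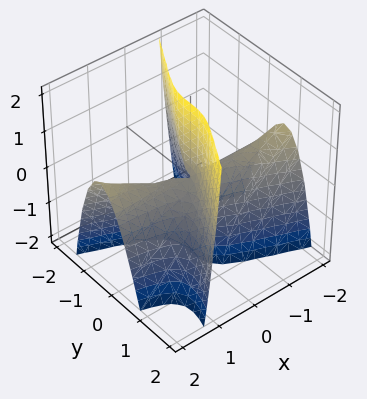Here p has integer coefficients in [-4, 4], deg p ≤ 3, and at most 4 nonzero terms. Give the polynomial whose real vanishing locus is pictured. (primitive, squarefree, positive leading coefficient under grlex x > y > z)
2*x^2*y + 3*x*y^2 - 2*y^3 + 2*x*z

(a) The degree is 3 — a generic line meets the surface in up to 3 points.
(b) Observable constraints: every point of the x-axis in the box is on the surface; it crosses the y-axis at the gridline y = 0; every point of the z-axis in the box is on the surface.
(c) The integer polynomial consistent with all of this is the stated p.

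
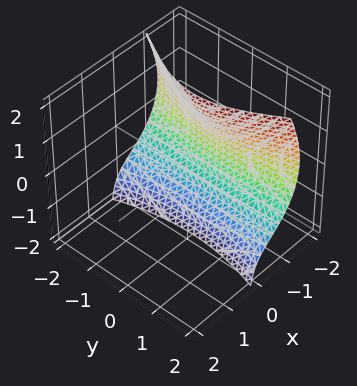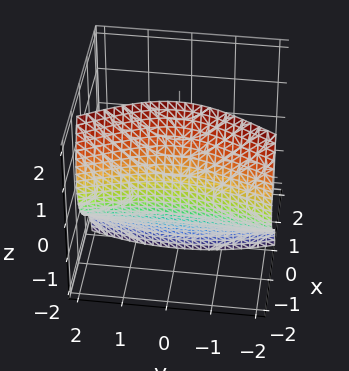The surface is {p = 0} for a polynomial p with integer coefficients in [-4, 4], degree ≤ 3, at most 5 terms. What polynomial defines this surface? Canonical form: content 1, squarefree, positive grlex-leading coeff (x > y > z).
3*x^3 + 3*x*z^2 + y^2*z + y^2 + 3

(a) Degree: the shape is more complex than any degree-2 surface, so deg p = 3.
(b) From the axis intercepts and sections: no y-intercept at any integer in the box; no z-intercept at any integer in the box; one x-axis crossing is at x = -1.
(c) The integer polynomial consistent with all of this is the stated p.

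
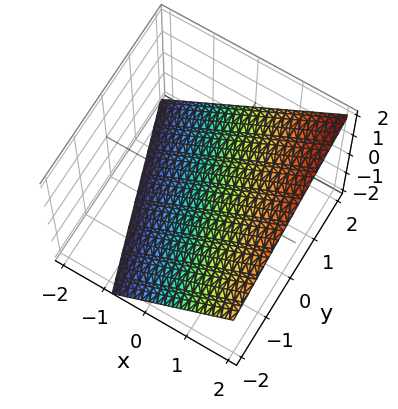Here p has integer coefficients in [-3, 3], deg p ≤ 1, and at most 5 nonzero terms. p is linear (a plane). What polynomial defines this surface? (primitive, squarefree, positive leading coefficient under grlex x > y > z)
3*x + y - 3*z - 2

First, the degree is 1 — the surface is flat (a plane).
Next, observable constraints: it crosses the y-axis at the gridline y = 2.
Finally, matching integer coefficients to the picture gives p.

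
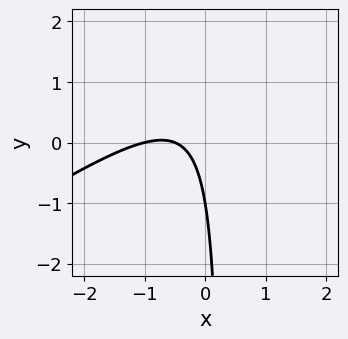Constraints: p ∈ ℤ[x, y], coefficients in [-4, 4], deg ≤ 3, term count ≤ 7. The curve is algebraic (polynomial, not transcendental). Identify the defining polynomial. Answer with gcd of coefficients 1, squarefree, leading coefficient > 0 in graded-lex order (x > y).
(a) deg p = 2. A generic line meets the curve in up to 2 points.
(b) From the axis intercepts and sections: one x-axis crossing is at x = -1; it meets the y-axis at y = -1 (among the integer gridlines).
(c) Solving for integer coefficients yields p as stated.

2*x^2 - 3*x*y + 3*x + y + 1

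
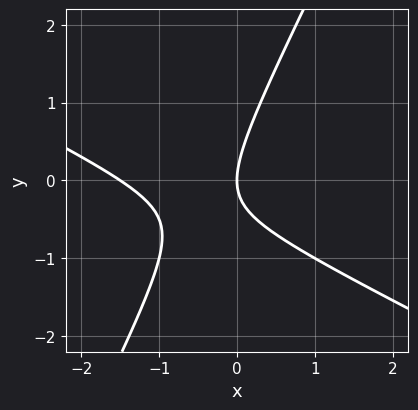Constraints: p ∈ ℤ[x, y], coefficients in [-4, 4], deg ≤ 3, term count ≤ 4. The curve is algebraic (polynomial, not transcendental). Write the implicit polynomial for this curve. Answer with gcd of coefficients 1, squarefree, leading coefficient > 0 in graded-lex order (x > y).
2*x^2 + 3*x*y - 2*y^2 + 3*x

First, deg p = 2. No degree-1 curve has this shape.
Next, against the integer gridlines: it crosses the y-axis at the gridline y = 0; it crosses the x-axis at the gridline x = 0.
Finally, the integer polynomial consistent with all of this is the stated p.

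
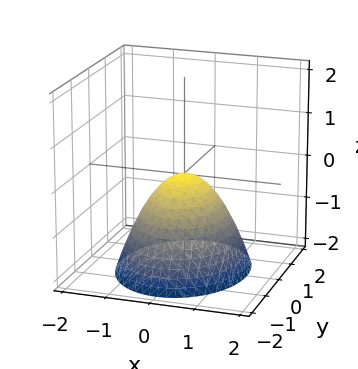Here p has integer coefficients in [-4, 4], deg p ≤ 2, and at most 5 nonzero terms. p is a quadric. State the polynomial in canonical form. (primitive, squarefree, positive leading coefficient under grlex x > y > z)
3*x^2 + 2*y^2 + 3*z

First, the degree is 2 — a single bowl opening along one axis; a quadric.
Then, symmetries: the y ↦ −y reflection is a symmetry, so y appears only in even powers; the x ↦ −x reflection is a symmetry, so x appears only in even powers.
Next, reading off the gridlines: it crosses the z-axis at the gridline z = 0; it meets the y-axis at y = 0 (among the integer gridlines); it meets the x-axis at x = 0 (among the integer gridlines).
Finally, fitting integer coefficients to these (and the overall shape) gives p.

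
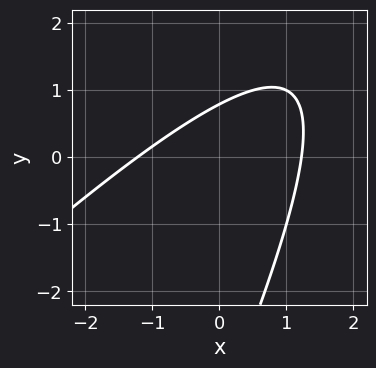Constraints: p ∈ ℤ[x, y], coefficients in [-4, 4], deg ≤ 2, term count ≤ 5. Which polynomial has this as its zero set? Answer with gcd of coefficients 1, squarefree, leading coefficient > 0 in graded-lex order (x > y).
2*x^2 - 3*x*y + y^2 + 3*y - 3

First, degree: a generic line meets the curve in up to 2 points, so deg p = 2.
Finally, matching integer coefficients to the picture gives p.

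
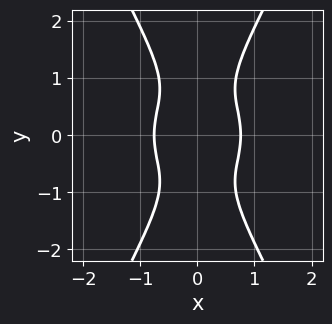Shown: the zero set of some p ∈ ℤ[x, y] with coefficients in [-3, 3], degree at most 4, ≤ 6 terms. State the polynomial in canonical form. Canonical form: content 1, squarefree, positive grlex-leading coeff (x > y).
3*x^4 + 3*x^2*y^2 - y^4 - 1

The degree is 4 — the shape is more complex than any degree-3 curve.
Symmetries: mirror symmetry y ↦ −y ⇒ only even powers of y; mirror symmetry x ↦ −x ⇒ only even powers of x.
From the visible intercepts: it misses every integer gridline on the y-axis.
Putting this together gives p.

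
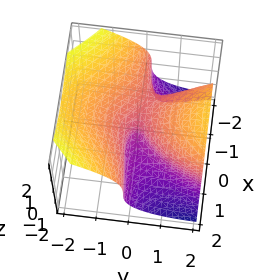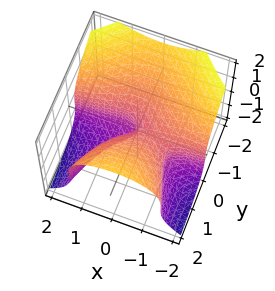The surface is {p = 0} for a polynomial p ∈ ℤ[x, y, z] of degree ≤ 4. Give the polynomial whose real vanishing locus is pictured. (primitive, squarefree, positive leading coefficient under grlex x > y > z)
3*x^2*y + 3*z^3 - 3*y^2 + x

First, deg p = 3.
Then, reading off the gridlines: it crosses the x-axis at the gridline x = 0; it meets the y-axis at y = 0 (among the integer gridlines); it meets the z-axis at z = 0 (among the integer gridlines).
Finally, these observations pin down the coefficients.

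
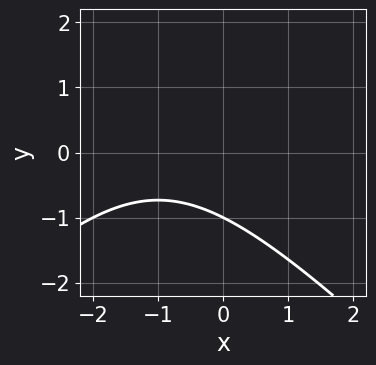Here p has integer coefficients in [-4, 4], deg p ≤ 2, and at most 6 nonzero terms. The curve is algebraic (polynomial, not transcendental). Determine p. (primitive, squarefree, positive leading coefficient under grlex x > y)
x^2 - y^2 + 2*x + 2*y + 3

1. The degree is 2 — no degree-1 curve has this shape.
2. Against the integer gridlines: no x-intercept at any integer in the box; it crosses the y-axis at the gridline y = -1.
3. These observations pin down the coefficients.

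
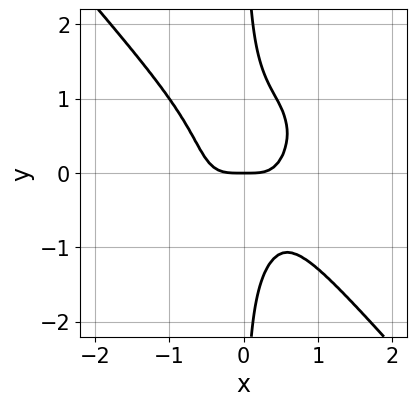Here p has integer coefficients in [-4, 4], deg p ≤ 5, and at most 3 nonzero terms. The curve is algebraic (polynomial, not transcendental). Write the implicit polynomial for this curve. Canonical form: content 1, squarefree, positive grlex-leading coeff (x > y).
1. The degree is 4 — a generic line meets the curve in up to 4 points.
2. Checking where it meets the axes: it crosses the y-axis at the gridline y = 0; it crosses the x-axis at the gridline x = 0.
3. These observations pin down the coefficients.

3*x^4 + 2*x*y^3 - y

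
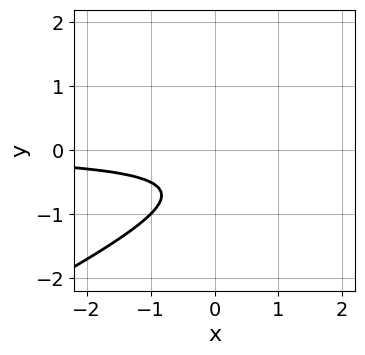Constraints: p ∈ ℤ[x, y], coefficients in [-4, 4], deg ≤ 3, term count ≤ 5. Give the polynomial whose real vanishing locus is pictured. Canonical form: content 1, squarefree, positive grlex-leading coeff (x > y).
The degree is 2 — no degree-1 curve has this shape.
From the axis intercepts and sections: no x-intercept at any integer in the box; no y-intercept at any integer in the box.
The integer polynomial consistent with all of this is the stated p.

x*y - 2*y^2 - 2*y - 1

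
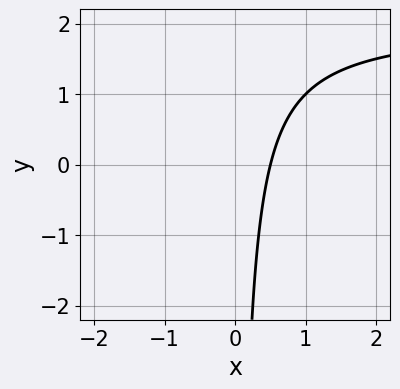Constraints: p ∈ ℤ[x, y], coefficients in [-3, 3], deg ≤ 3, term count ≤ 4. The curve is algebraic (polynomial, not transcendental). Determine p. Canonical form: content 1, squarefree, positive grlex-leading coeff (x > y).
First, degree: the shape is more complex than any degree-1 curve, so deg p = 2.
Next, from the visible intercepts: no y-intercept at any integer in the box.
Finally, matching integer coefficients to the picture gives p.

x*y - 2*x + 1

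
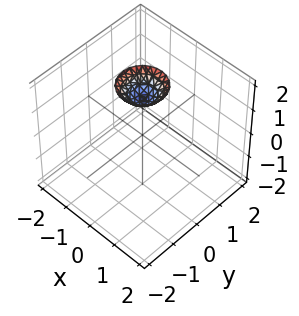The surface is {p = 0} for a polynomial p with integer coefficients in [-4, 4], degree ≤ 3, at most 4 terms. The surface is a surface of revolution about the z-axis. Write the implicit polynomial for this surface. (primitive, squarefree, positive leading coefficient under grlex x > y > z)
2*x^2 + 2*y^2 - 2*z + 3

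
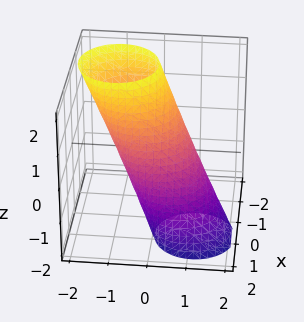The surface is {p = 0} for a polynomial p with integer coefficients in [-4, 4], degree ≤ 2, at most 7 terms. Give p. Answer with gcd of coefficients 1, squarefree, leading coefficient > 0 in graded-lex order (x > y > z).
3*x^2 + 2*x*z + 3*y^2 + 3*y*z + z^2 - 3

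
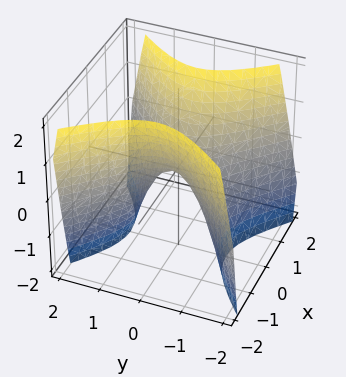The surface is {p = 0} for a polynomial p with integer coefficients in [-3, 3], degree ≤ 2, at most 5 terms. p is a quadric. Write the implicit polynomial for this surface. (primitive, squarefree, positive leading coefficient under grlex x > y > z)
(a) deg p = 2.
(b) Symmetries: mirror symmetry x ↦ −x ⇒ only even powers of x; mirror symmetry y ↦ −y ⇒ only even powers of y.
(c) Checking where it meets the axes: one z-axis crossing is at z = 0; it meets the y-axis at y = 0 (among the integer gridlines).
(d) Putting this together gives p.

3*x^2 - 3*y^2 - 2*z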